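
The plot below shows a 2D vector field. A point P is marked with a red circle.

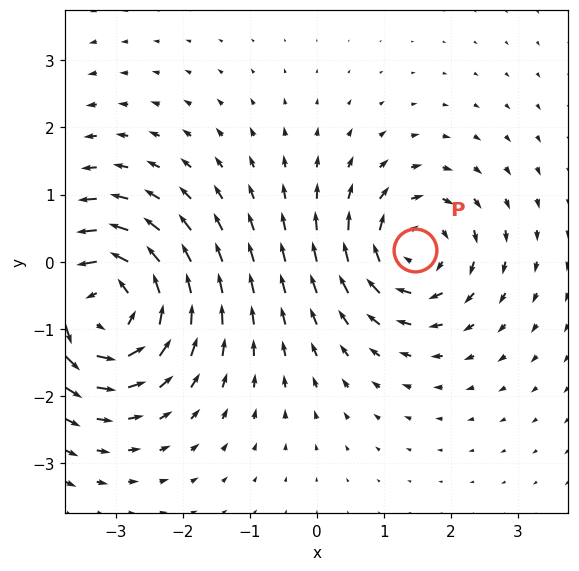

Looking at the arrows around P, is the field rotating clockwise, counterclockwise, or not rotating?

clockwise

Near P at (1.5, 0.2) the arrows circulate clockwise. The curl (z-component) there is about -4; negative curl means clockwise rotation.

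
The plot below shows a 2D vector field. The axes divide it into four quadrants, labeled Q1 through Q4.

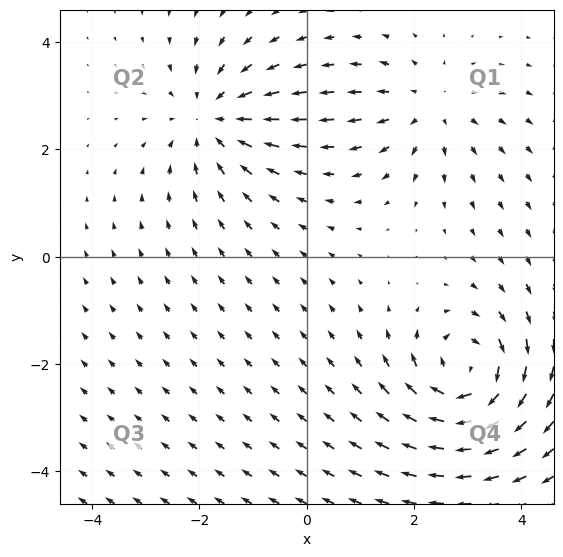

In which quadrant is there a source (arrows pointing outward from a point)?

The source sits at approximately (2.2, 2.8), which lies in quadrant Q1. The divergence there is about +3, positive as expected for a source.

Q1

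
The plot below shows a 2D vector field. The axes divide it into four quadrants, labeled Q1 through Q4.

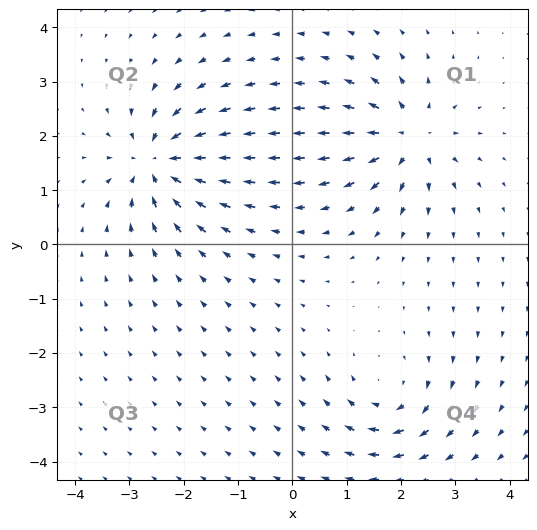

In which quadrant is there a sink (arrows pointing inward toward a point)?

The sink sits at approximately (-2.5, 1.5), which lies in quadrant Q2. The divergence there is about -6, negative as expected for a sink.

Q2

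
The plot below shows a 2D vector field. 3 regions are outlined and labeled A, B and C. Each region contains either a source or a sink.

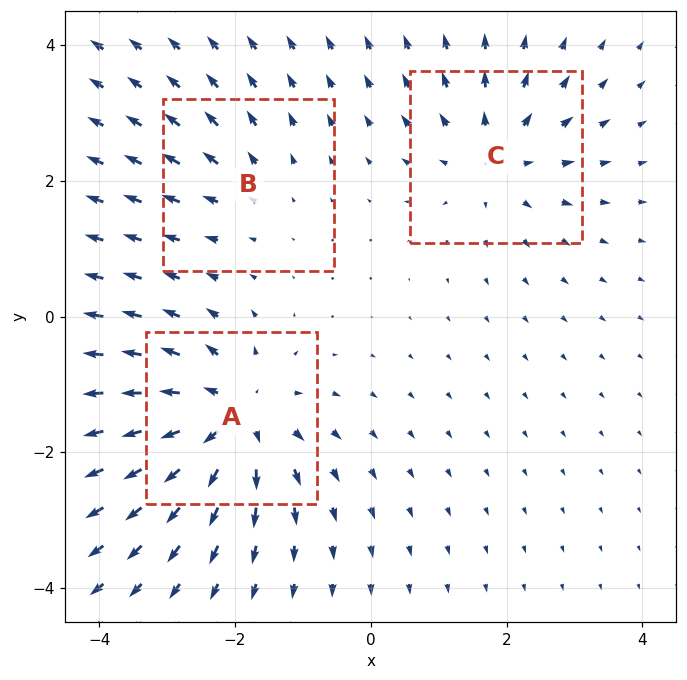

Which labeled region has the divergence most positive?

Divergence at each region's feature centre — A: about +5, B: about +2, C: about +4. Region A is most positive.

A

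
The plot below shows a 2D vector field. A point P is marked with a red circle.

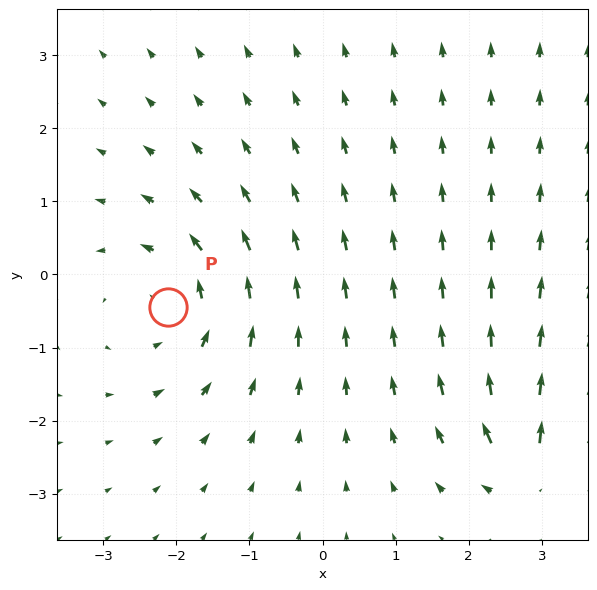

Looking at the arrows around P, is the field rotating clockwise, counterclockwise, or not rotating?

Near P at (-2.1, -0.4) the arrows circulate counterclockwise. The curl (z-component) there is about +3; positive curl means counterclockwise rotation.

counterclockwise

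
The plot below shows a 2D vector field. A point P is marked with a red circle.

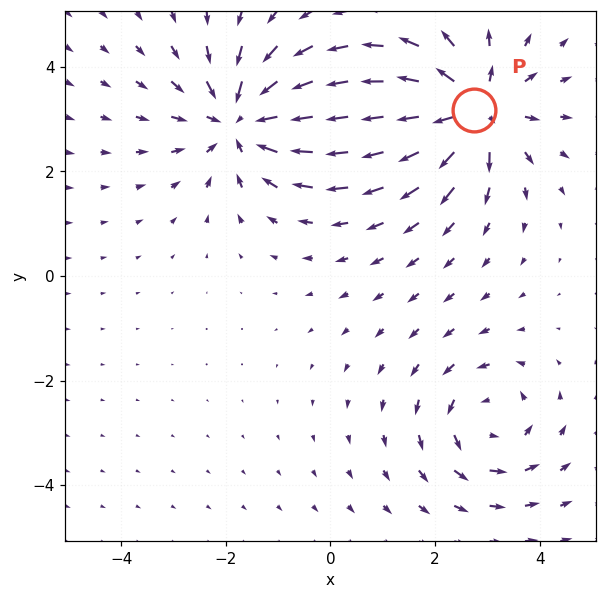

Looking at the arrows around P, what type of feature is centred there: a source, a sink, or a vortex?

source

At P (2.7, 3.2) the arrows spread outward. Divergence about +4, curl ≈0 — positive divergence with near-zero curl is a source.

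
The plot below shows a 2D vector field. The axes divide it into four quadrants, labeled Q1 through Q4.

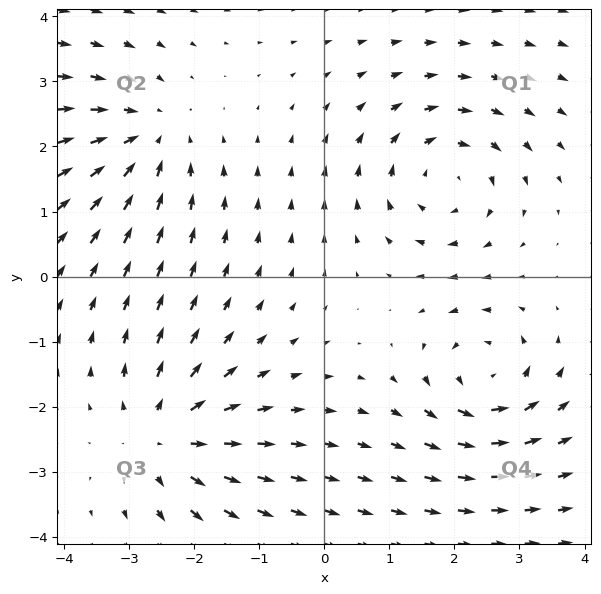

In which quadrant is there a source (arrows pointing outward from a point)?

Q3

The source sits at approximately (-2.5, -2.5), which lies in quadrant Q3. The divergence there is about +3, positive as expected for a source.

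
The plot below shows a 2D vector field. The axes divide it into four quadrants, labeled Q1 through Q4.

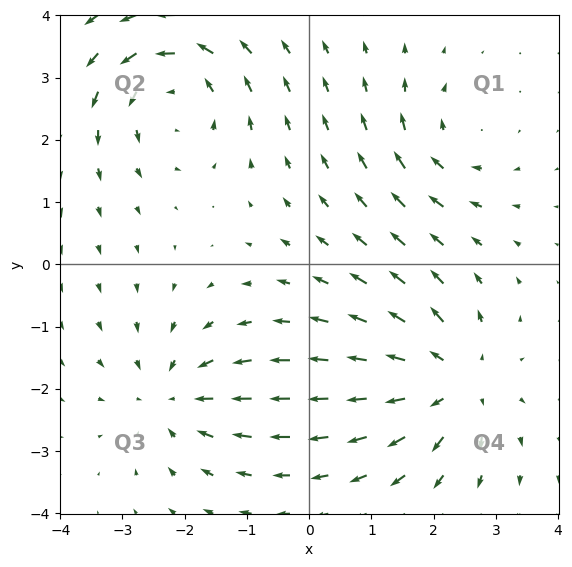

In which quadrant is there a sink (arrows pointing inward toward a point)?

Q3

The sink sits at approximately (-2.2, -2.1), which lies in quadrant Q3. The divergence there is about -4, negative as expected for a sink.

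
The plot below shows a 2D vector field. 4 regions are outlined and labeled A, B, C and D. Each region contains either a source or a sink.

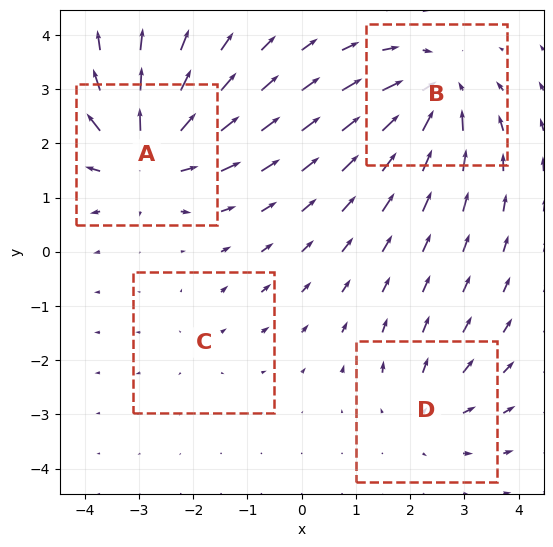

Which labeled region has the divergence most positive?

Divergence at each region's feature centre — A: about +6, B: about -5, C: about +2, D: about +3. Region A is most positive.

A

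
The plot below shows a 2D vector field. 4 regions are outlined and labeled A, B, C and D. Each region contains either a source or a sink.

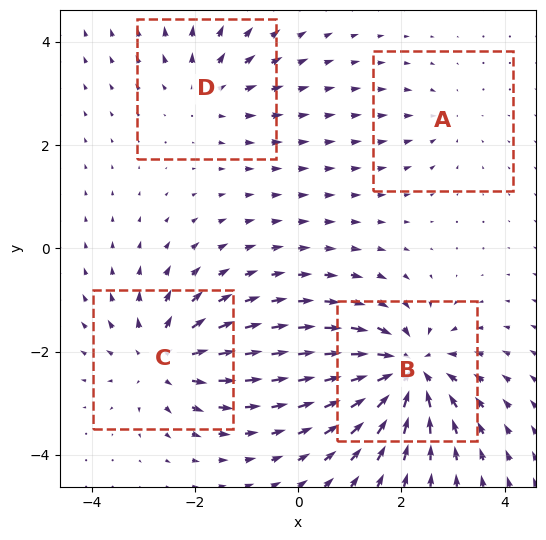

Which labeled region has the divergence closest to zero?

A

Divergence at each region's feature centre — A: about -2, B: about -7, C: about +5, D: about +3. Region A is closest to zero.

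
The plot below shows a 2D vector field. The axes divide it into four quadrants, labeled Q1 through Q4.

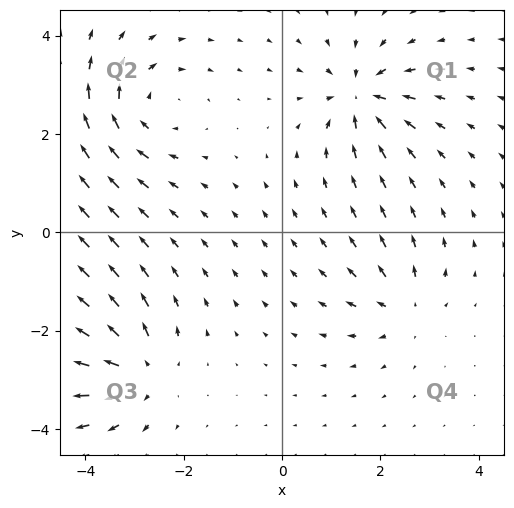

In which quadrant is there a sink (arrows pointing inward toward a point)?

The sink sits at approximately (1.6, 2.8), which lies in quadrant Q1. The divergence there is about -5, negative as expected for a sink.

Q1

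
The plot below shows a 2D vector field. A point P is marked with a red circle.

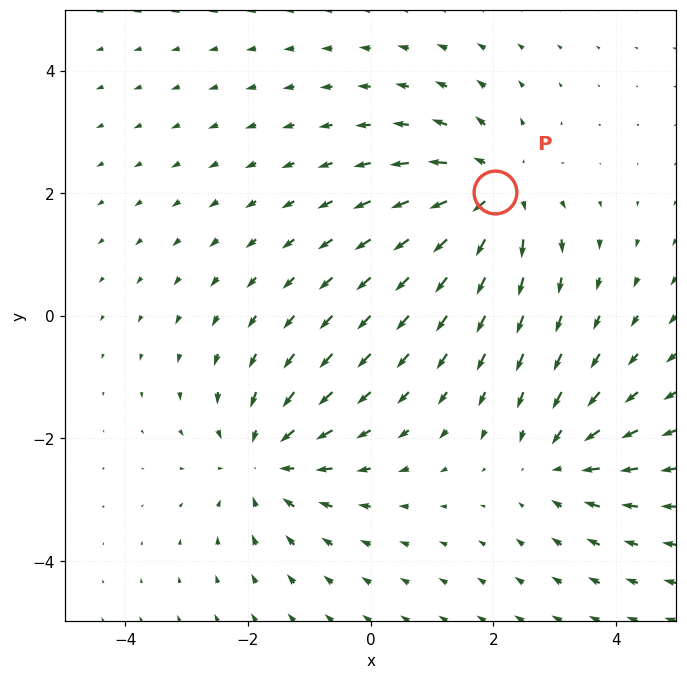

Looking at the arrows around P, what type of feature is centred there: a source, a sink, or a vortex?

At P (2.0, 2.0) the arrows spread outward. Divergence about +5, curl ≈0 — positive divergence with near-zero curl is a source.

source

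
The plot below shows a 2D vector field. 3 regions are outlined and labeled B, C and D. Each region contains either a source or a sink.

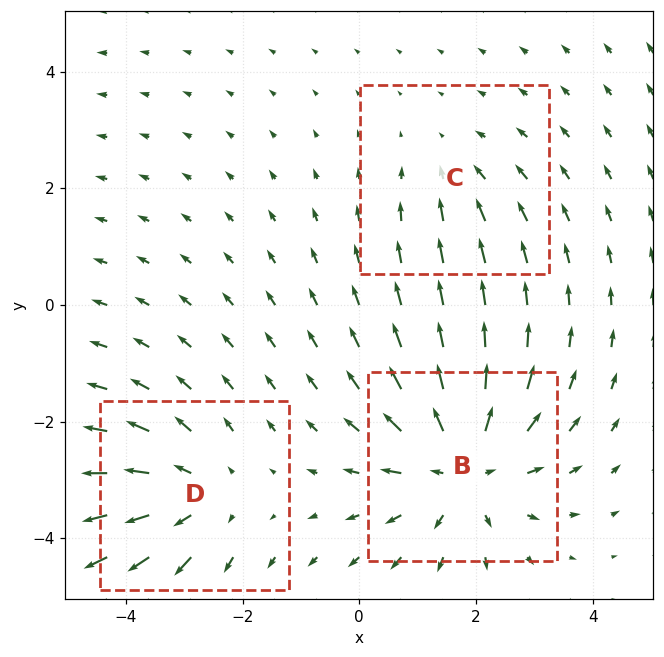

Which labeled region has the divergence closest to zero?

C

Divergence at each region's feature centre — B: about +4, C: about -2, D: about +3. Region C is closest to zero.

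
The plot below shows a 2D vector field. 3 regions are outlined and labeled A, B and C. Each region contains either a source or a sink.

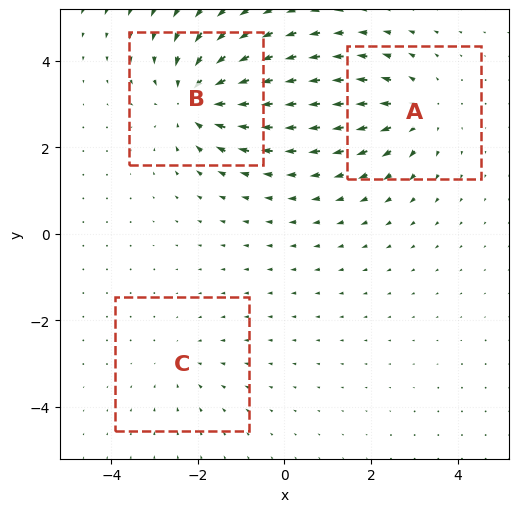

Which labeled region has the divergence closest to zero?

C

Divergence at each region's feature centre — A: about +3, B: about -5, C: about -2. Region C is closest to zero.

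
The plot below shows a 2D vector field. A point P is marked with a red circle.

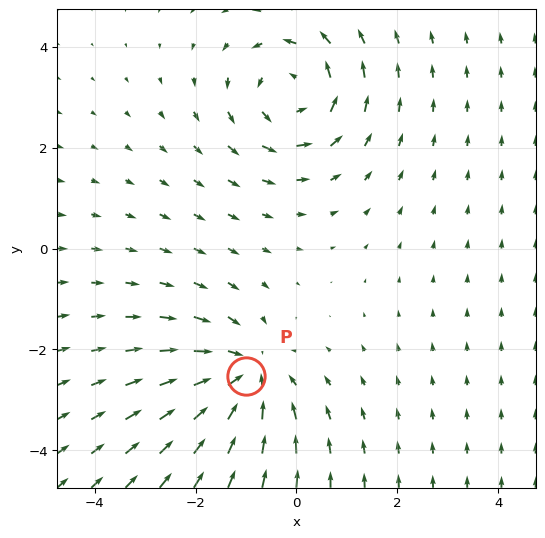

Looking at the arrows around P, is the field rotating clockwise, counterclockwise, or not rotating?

Near P at (-1.0, -2.5) the arrows show no circulation. The curl there is ≈0.

not rotating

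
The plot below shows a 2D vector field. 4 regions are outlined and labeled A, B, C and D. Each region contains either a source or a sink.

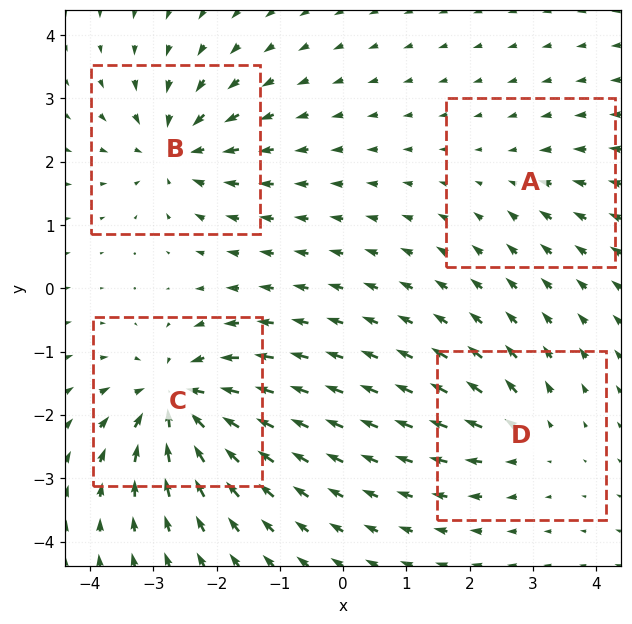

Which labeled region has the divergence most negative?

Divergence at each region's feature centre — A: about -3, B: about -6, C: about -8, D: about +4. Region C is most negative.

C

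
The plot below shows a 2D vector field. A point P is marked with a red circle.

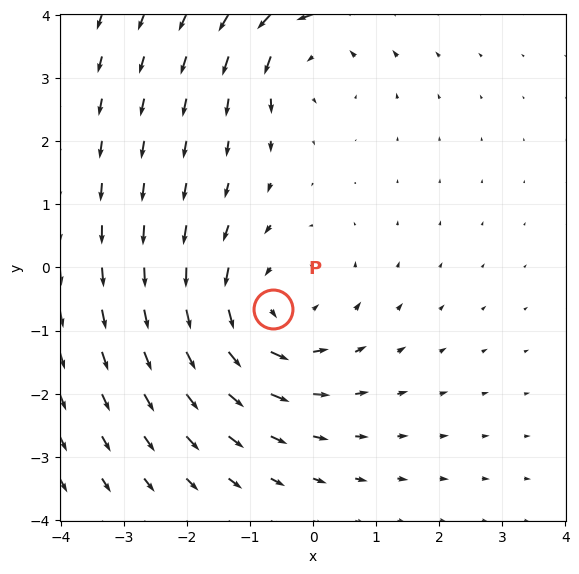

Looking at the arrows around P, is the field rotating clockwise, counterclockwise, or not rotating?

counterclockwise

Near P at (-0.6, -0.7) the arrows circulate counterclockwise. The curl (z-component) there is about +4; positive curl means counterclockwise rotation.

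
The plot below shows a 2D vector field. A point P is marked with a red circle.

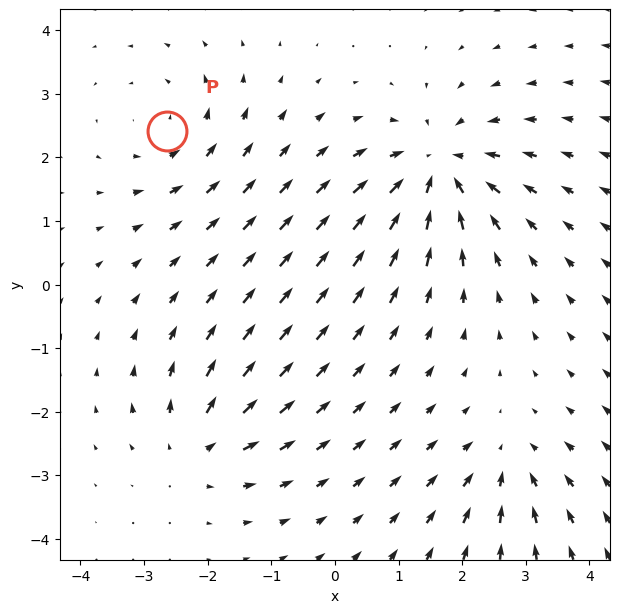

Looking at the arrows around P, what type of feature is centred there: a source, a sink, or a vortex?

At P (-2.6, 2.4) the arrows circulate counterclockwise. Divergence ≈0, curl about +3 — near-zero divergence with nonzero curl is a vortex.

vortex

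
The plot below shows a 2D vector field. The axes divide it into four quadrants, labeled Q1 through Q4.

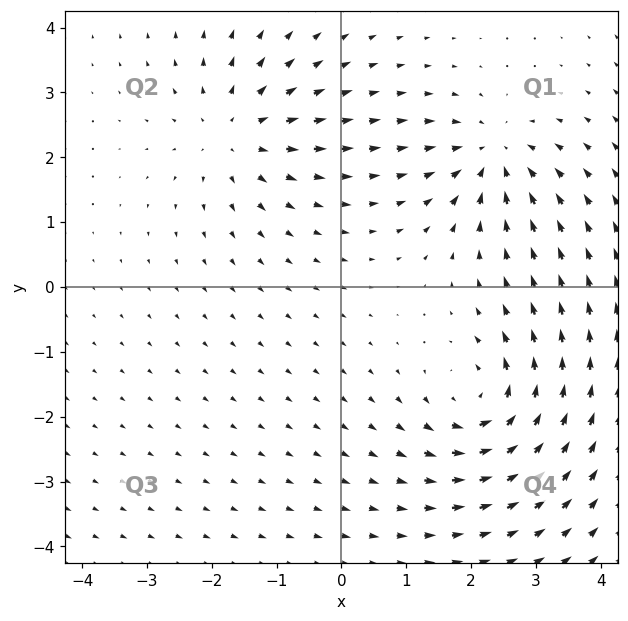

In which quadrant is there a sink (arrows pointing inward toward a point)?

The sink sits at approximately (2.3, 2.0), which lies in quadrant Q1. The divergence there is about -5, negative as expected for a sink.

Q1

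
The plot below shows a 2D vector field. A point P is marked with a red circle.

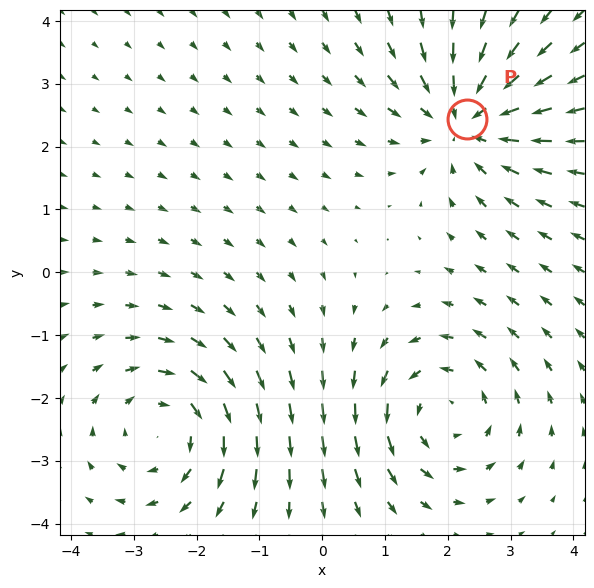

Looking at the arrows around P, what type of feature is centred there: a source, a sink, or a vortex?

sink

At P (2.3, 2.4) the arrows converge inward. Divergence about -5, curl ≈0 — negative divergence with near-zero curl is a sink.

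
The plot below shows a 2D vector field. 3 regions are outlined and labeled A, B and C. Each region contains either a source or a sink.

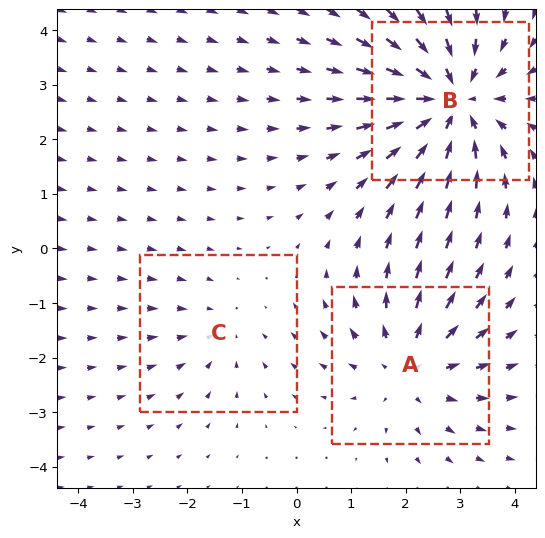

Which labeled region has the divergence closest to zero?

Divergence at each region's feature centre — A: about +3, B: about -4, C: about -2. Region C is closest to zero.

C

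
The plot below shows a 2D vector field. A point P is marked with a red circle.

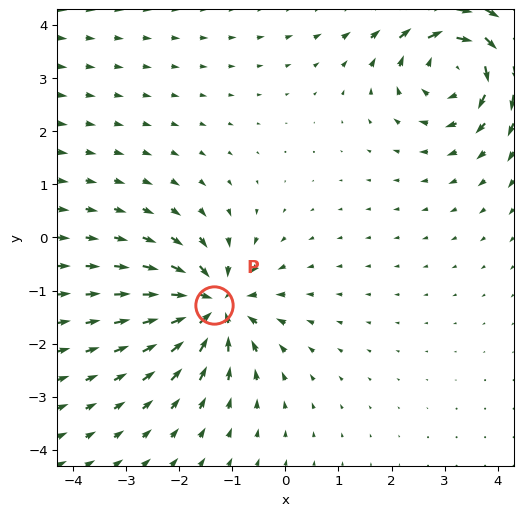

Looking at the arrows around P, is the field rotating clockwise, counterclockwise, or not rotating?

Near P at (-1.3, -1.3) the arrows show no circulation. The curl there is ≈0.

not rotating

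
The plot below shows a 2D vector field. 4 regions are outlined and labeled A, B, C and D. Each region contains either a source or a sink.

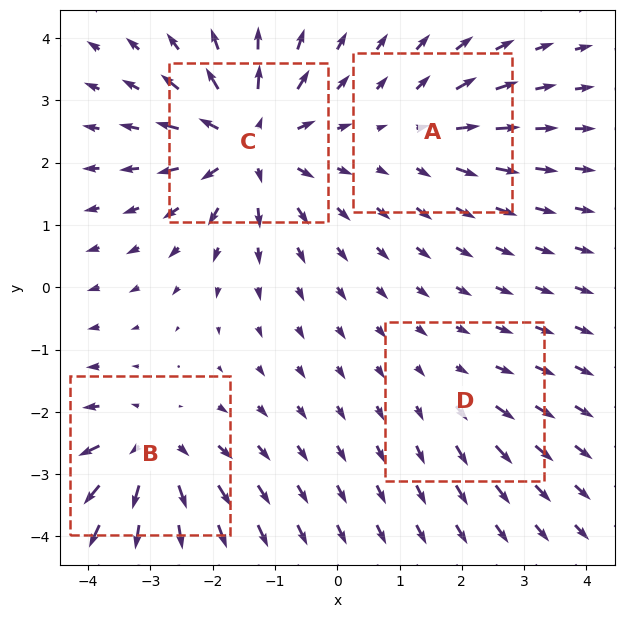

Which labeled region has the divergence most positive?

Divergence at each region's feature centre — A: about +3, B: about +6, C: about +8, D: about +2. Region C is most positive.

C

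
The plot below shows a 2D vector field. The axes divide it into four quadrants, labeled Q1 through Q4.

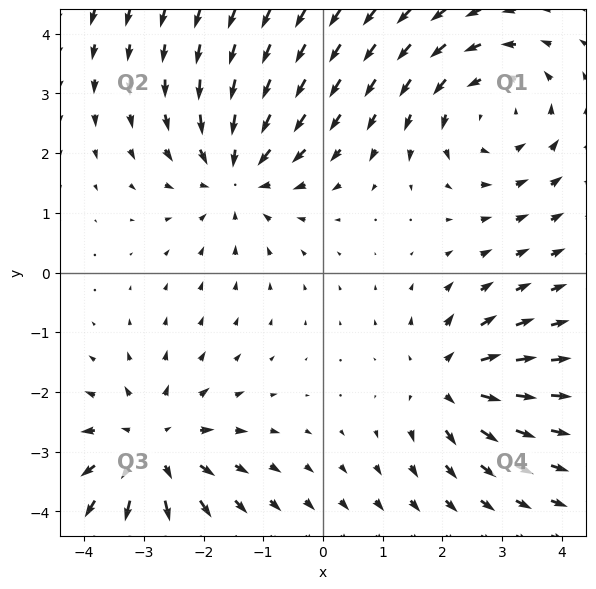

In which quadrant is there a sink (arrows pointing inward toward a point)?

The sink sits at approximately (-1.4, 1.6), which lies in quadrant Q2. The divergence there is about -3, negative as expected for a sink.

Q2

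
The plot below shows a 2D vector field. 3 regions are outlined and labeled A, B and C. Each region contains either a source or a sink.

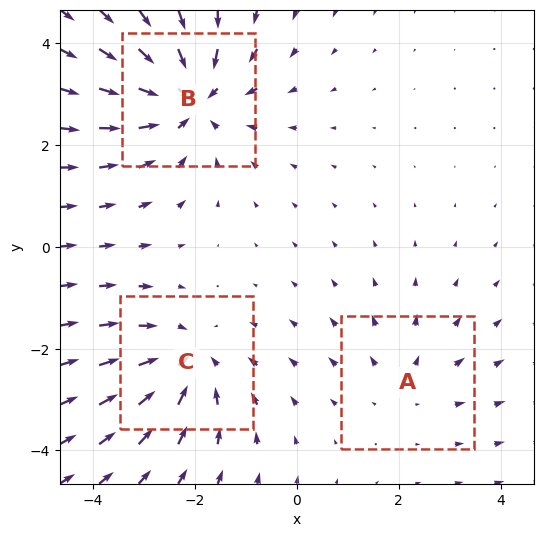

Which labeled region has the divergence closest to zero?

A

Divergence at each region's feature centre — A: about +2, B: about -4, C: about -3. Region A is closest to zero.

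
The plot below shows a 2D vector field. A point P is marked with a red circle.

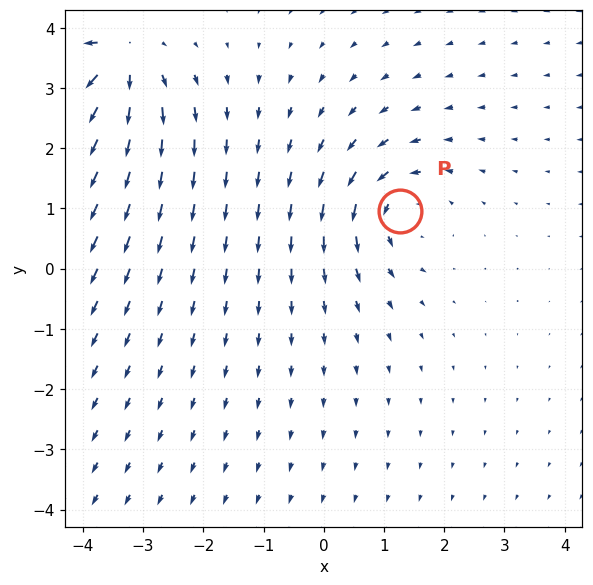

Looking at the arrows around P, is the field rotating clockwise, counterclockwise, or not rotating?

counterclockwise

Near P at (1.3, 1.0) the arrows circulate counterclockwise. The curl (z-component) there is about +3; positive curl means counterclockwise rotation.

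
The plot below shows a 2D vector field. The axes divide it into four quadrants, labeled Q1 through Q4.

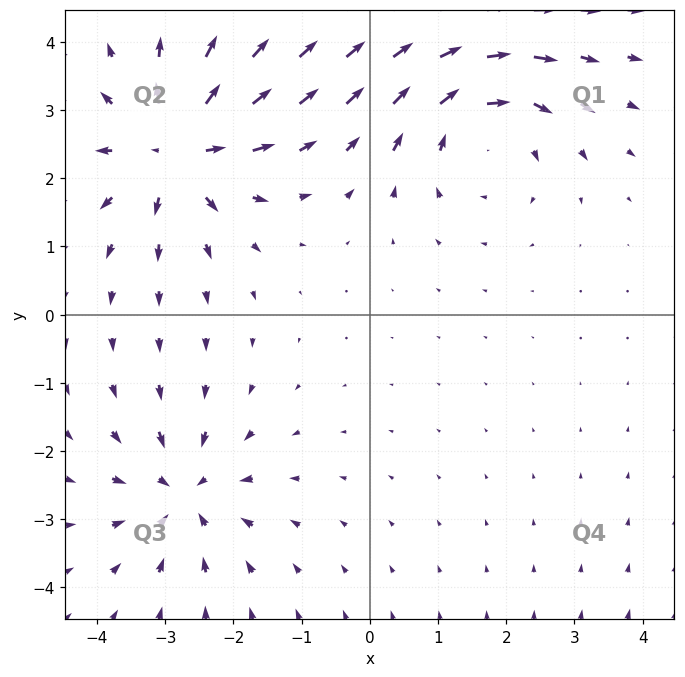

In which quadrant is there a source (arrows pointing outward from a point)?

The source sits at approximately (-2.8, 2.4), which lies in quadrant Q2. The divergence there is about +5, positive as expected for a source.

Q2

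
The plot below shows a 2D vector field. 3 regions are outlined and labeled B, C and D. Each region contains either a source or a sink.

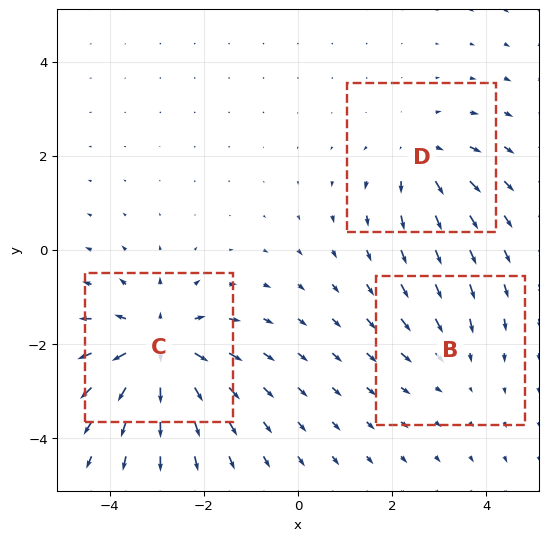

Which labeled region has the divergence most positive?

Divergence at each region's feature centre — B: about -2, C: about +5, D: about +3. Region C is most positive.

C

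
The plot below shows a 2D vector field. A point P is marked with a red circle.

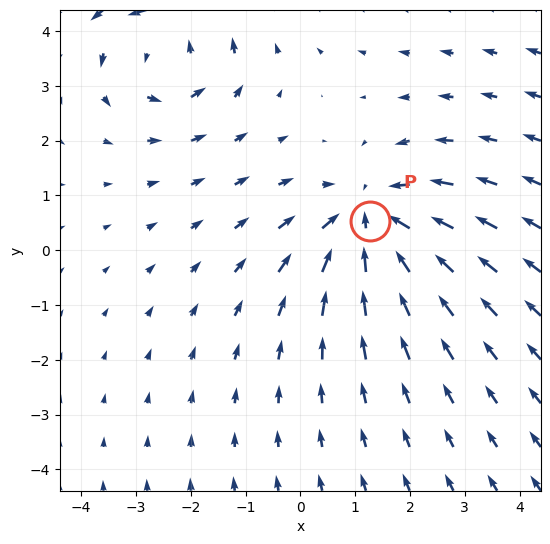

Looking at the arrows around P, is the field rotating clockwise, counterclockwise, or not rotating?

Near P at (1.3, 0.5) the arrows show no circulation. The curl there is ≈0.

not rotating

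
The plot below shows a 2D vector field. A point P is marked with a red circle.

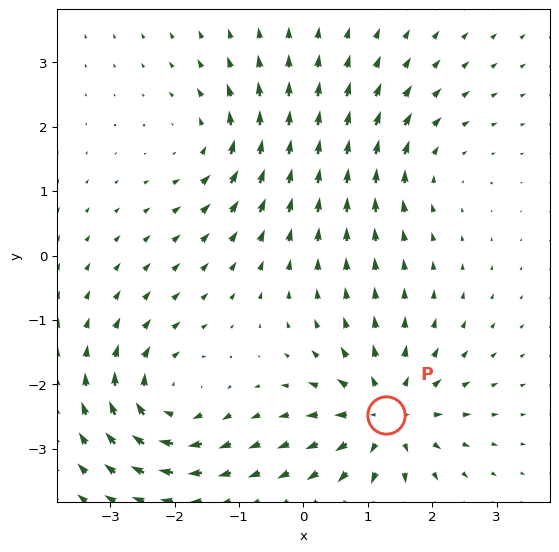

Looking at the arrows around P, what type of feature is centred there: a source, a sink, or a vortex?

At P (1.3, -2.5) the arrows spread outward. Divergence about +7, curl ≈0 — positive divergence with near-zero curl is a source.

source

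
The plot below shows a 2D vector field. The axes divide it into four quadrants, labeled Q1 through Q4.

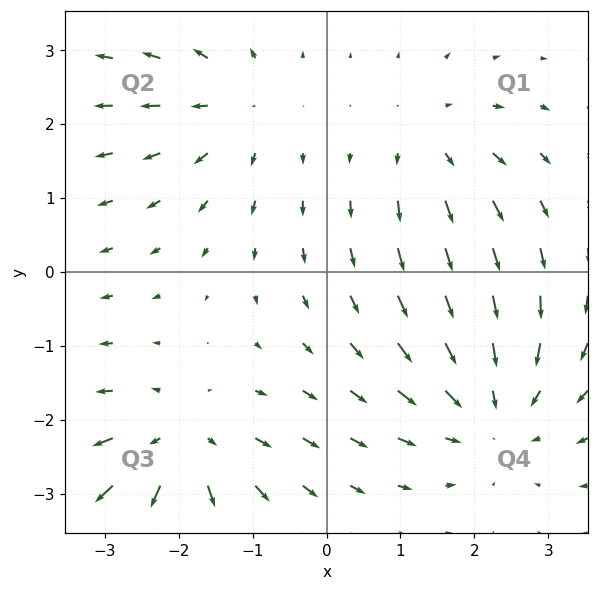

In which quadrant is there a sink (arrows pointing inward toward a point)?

Q4

The sink sits at approximately (2.2, -1.9), which lies in quadrant Q4. The divergence there is about -4, negative as expected for a sink.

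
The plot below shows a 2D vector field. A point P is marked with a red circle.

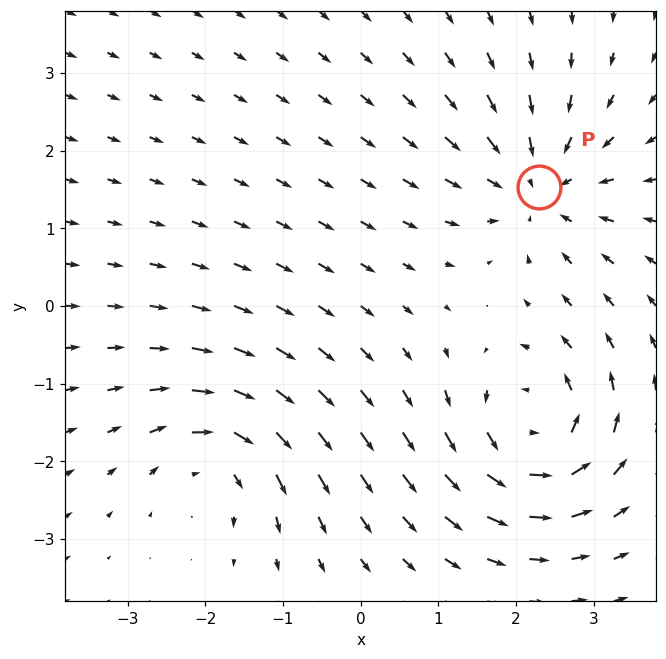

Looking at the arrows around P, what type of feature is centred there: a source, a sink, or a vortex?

sink

At P (2.3, 1.5) the arrows converge inward. Divergence about -5, curl ≈0 — negative divergence with near-zero curl is a sink.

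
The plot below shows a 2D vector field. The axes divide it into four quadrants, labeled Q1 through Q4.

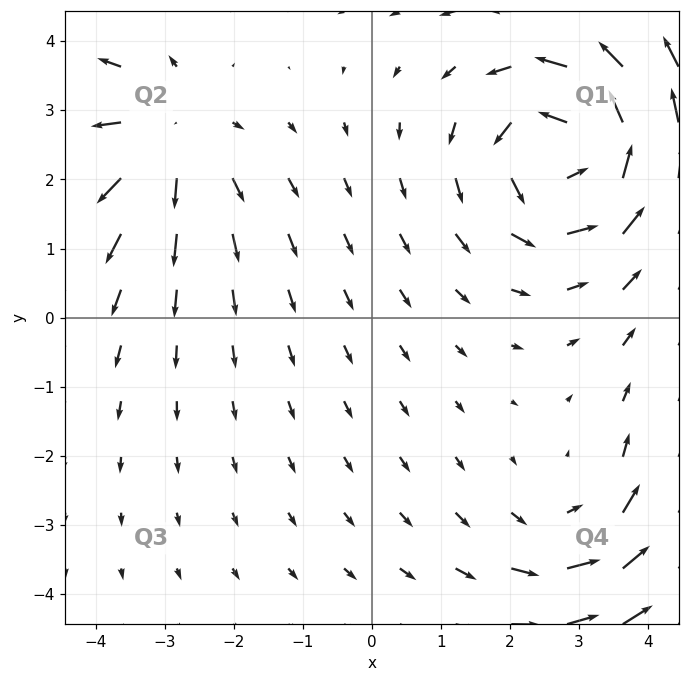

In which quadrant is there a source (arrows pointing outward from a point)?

Q2

The source sits at approximately (-3.0, 2.6), which lies in quadrant Q2. The divergence there is about +3, positive as expected for a source.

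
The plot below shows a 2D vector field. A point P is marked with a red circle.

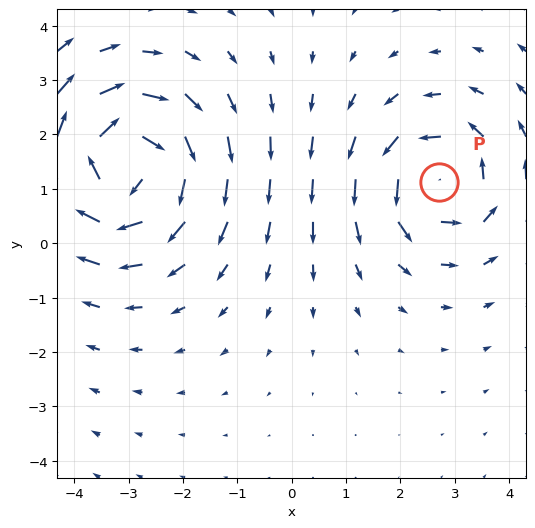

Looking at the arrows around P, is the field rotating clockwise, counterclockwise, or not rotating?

Near P at (2.7, 1.1) the arrows circulate counterclockwise. The curl (z-component) there is about +4; positive curl means counterclockwise rotation.

counterclockwise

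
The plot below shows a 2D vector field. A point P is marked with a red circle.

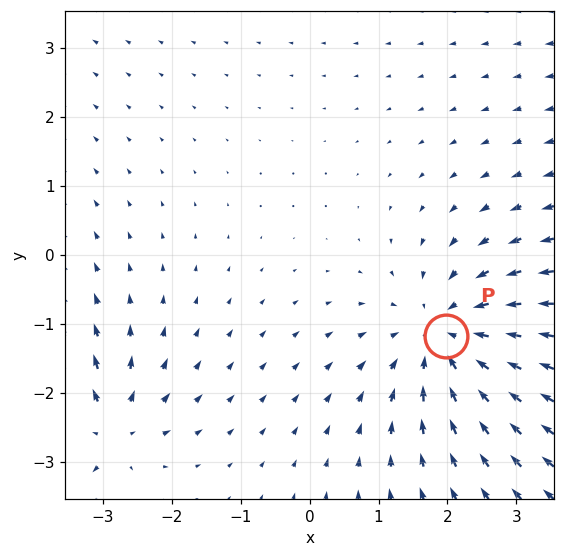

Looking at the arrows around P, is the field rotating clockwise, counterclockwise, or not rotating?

Near P at (2.0, -1.2) the arrows show no circulation. The curl there is ≈0.

not rotating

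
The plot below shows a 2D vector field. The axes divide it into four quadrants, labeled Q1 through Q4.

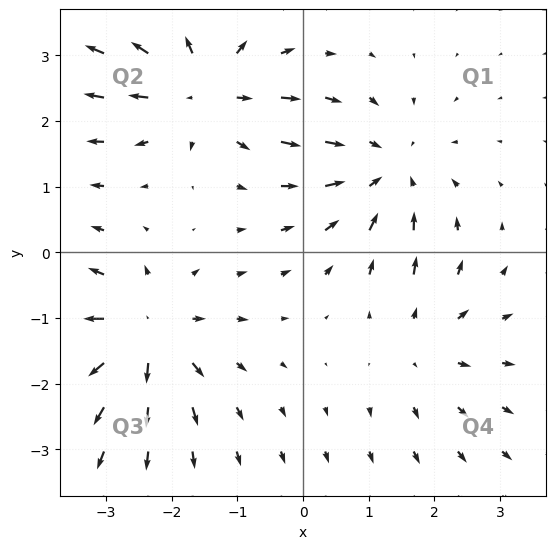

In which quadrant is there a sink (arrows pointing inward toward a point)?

The sink sits at approximately (1.3, 1.2), which lies in quadrant Q1. The divergence there is about -4, negative as expected for a sink.

Q1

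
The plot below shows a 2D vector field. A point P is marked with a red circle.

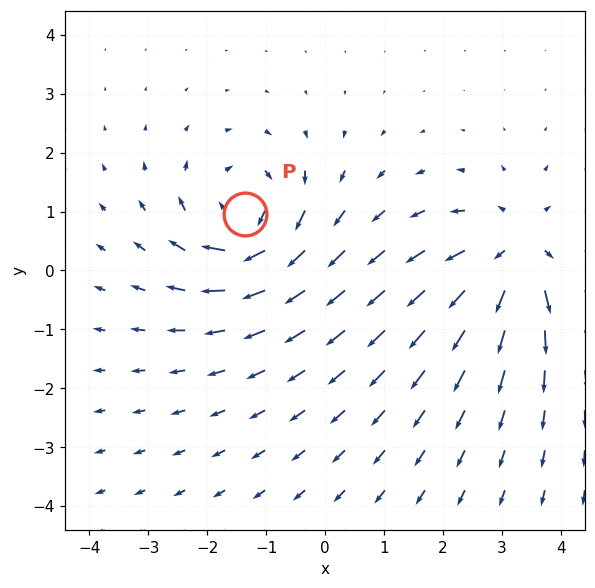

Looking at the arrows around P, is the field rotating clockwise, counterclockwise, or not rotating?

Near P at (-1.4, 1.0) the arrows circulate clockwise. The curl (z-component) there is about -5; negative curl means clockwise rotation.

clockwise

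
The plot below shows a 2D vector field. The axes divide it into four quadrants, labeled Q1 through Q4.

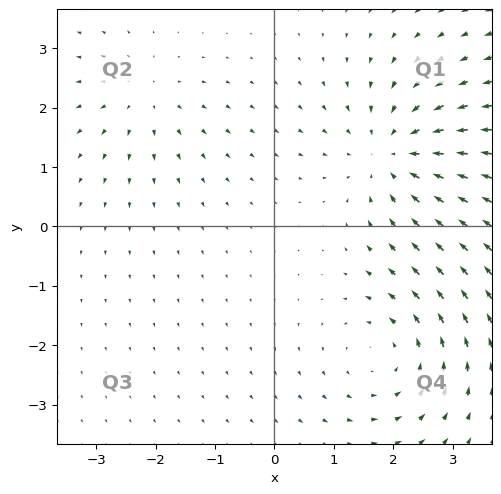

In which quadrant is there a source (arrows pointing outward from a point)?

Q2

The source sits at approximately (-2.2, 2.2), which lies in quadrant Q2. The divergence there is about +3, positive as expected for a source.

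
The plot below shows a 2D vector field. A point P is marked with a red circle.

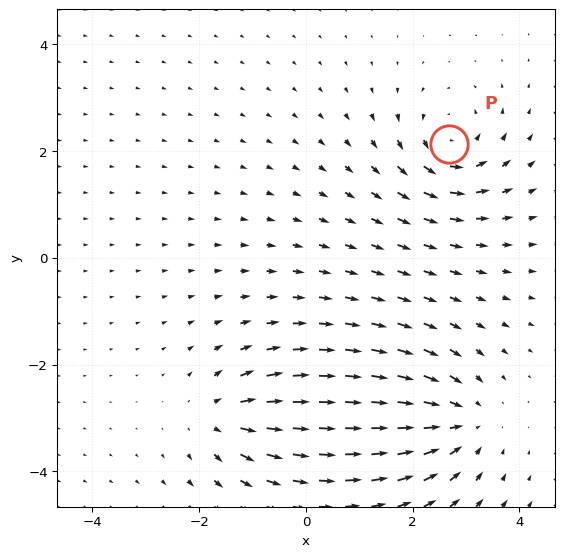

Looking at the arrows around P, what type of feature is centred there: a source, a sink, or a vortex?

At P (2.7, 2.1) the arrows circulate counterclockwise. Divergence ≈0, curl about +5 — near-zero divergence with nonzero curl is a vortex.

vortex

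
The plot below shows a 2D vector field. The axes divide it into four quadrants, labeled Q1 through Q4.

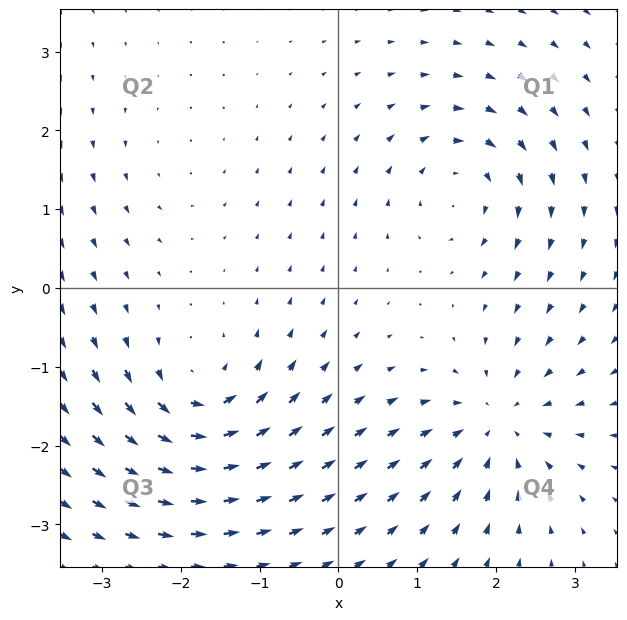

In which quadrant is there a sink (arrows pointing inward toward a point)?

The sink sits at approximately (2.0, -1.7), which lies in quadrant Q4. The divergence there is about -5, negative as expected for a sink.

Q4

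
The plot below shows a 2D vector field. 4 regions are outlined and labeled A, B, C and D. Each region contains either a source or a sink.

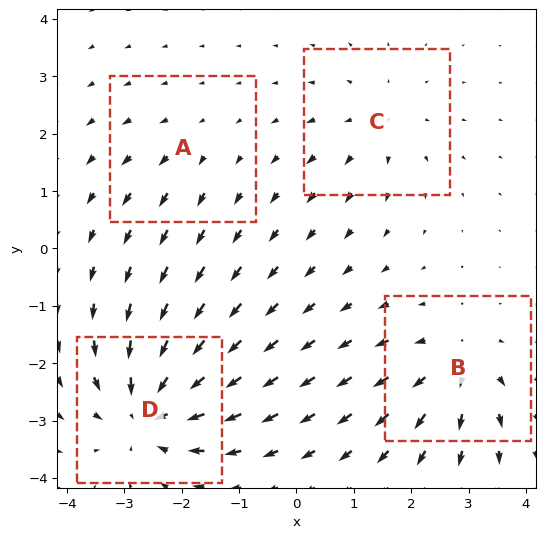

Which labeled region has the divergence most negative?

Divergence at each region's feature centre — A: about +2, B: about +5, C: about +3, D: about -7. Region D is most negative.

D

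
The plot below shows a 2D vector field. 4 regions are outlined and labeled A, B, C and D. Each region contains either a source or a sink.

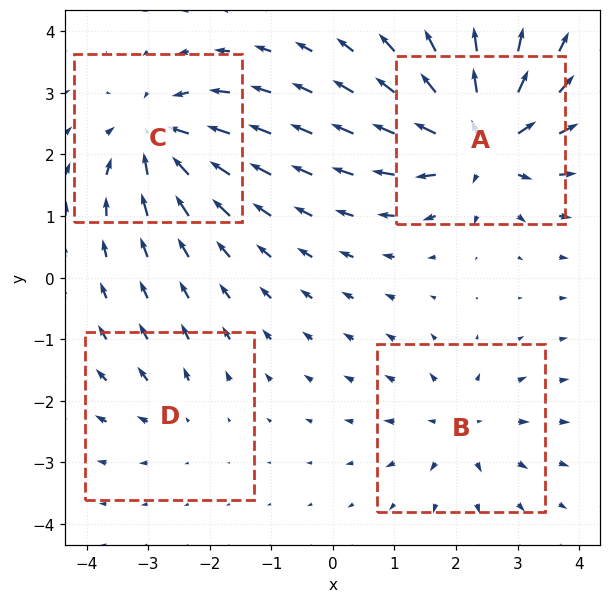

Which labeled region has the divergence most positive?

A

Divergence at each region's feature centre — A: about +7, B: about +4, C: about -6, D: about +2. Region A is most positive.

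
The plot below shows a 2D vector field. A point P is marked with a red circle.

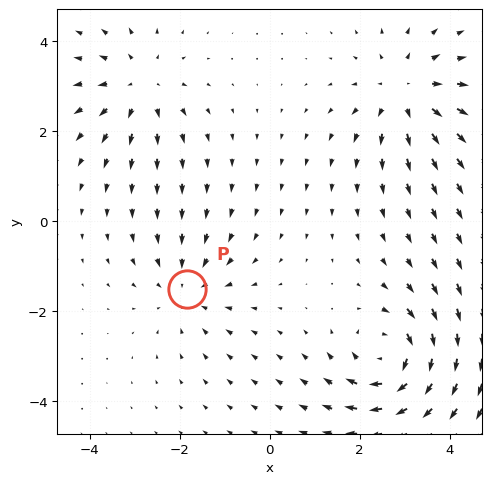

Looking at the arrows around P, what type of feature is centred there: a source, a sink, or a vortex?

At P (-1.8, -1.5) the arrows converge inward. Divergence about -3, curl ≈0 — negative divergence with near-zero curl is a sink.

sink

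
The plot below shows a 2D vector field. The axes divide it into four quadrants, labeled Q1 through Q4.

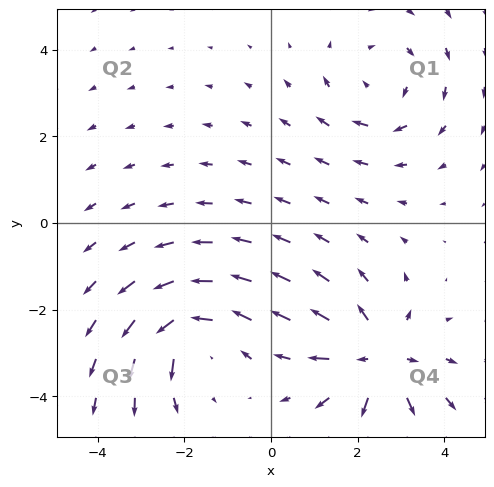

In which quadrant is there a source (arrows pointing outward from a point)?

Q4

The source sits at approximately (2.5, -3.2), which lies in quadrant Q4. The divergence there is about +4, positive as expected for a source.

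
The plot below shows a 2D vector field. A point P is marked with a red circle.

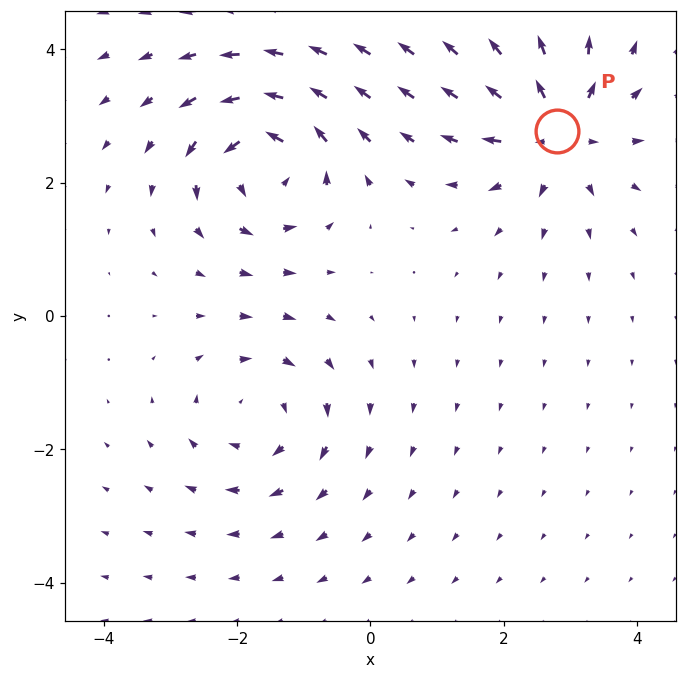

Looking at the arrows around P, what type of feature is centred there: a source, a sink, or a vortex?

At P (2.8, 2.8) the arrows spread outward. Divergence about +6, curl ≈0 — positive divergence with near-zero curl is a source.

source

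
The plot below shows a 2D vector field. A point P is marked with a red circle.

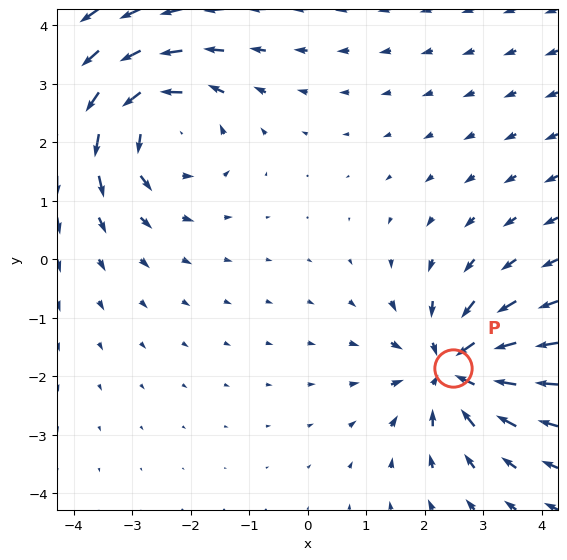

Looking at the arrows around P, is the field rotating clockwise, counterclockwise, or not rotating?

not rotating

Near P at (2.5, -1.9) the arrows show no circulation. The curl there is ≈0.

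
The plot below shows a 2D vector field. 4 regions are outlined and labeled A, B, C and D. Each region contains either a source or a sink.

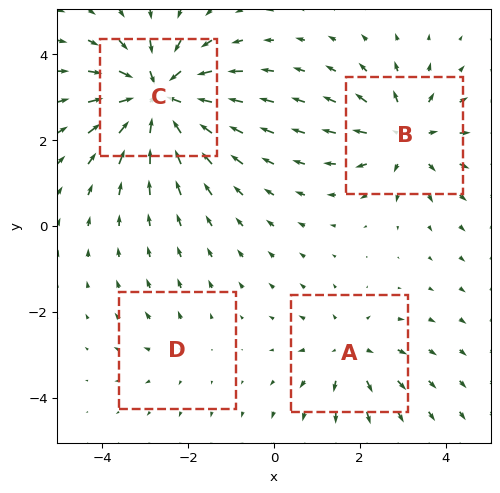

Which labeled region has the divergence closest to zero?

D

Divergence at each region's feature centre — A: about +4, B: about +5, C: about -8, D: about +2. Region D is closest to zero.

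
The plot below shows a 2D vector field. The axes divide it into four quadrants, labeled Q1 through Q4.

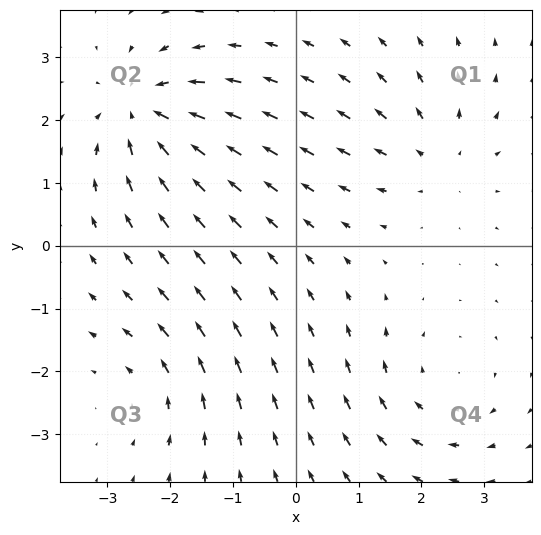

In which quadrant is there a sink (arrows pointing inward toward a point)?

Q2

The sink sits at approximately (-2.4, 2.1), which lies in quadrant Q2. The divergence there is about -4, negative as expected for a sink.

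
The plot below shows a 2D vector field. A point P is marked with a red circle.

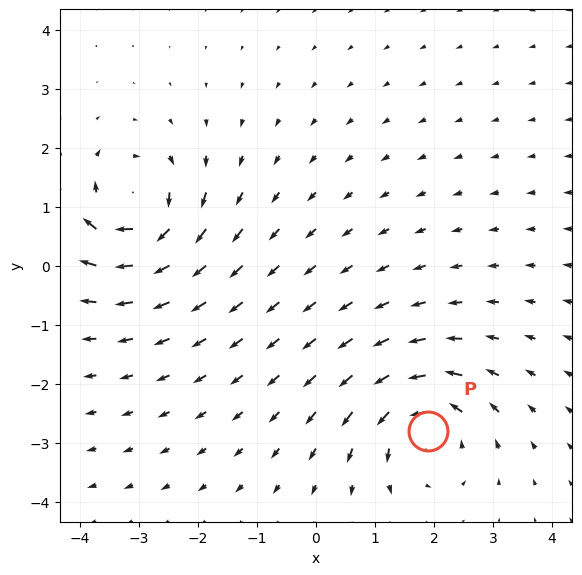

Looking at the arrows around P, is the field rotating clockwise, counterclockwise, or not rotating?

counterclockwise

Near P at (1.9, -2.8) the arrows circulate counterclockwise. The curl (z-component) there is about +6; positive curl means counterclockwise rotation.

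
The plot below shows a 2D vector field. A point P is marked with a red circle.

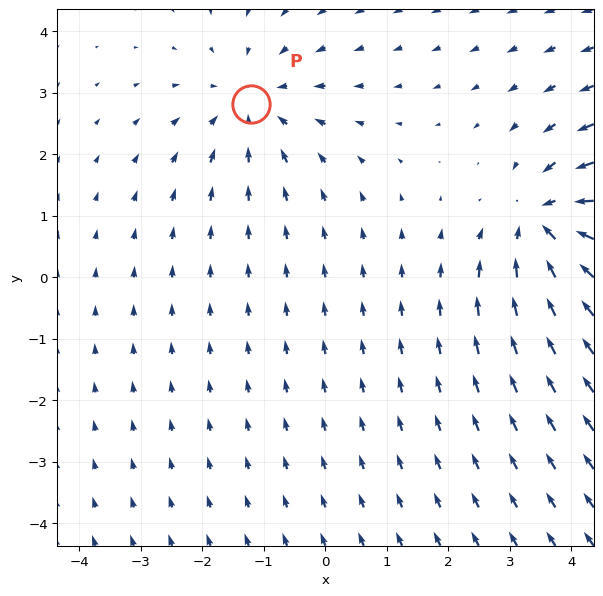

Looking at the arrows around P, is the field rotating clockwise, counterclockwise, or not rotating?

not rotating

Near P at (-1.2, 2.8) the arrows show no circulation. The curl there is ≈0.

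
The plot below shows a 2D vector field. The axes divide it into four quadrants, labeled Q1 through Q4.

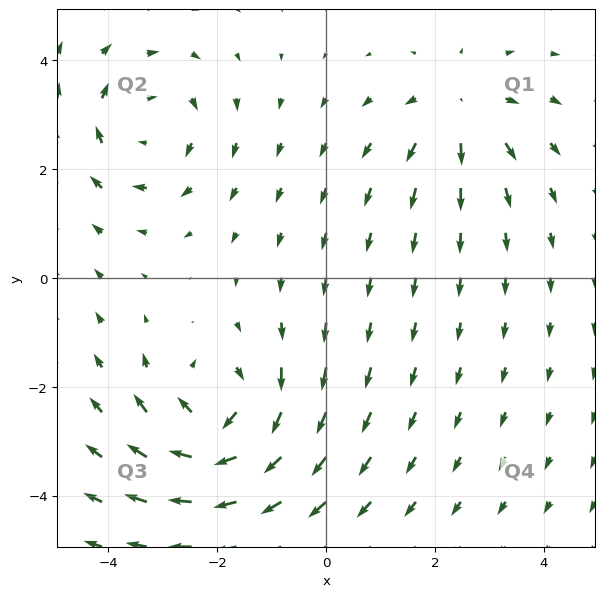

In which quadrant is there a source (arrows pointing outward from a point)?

The source sits at approximately (2.4, 3.1), which lies in quadrant Q1. The divergence there is about +3, positive as expected for a source.

Q1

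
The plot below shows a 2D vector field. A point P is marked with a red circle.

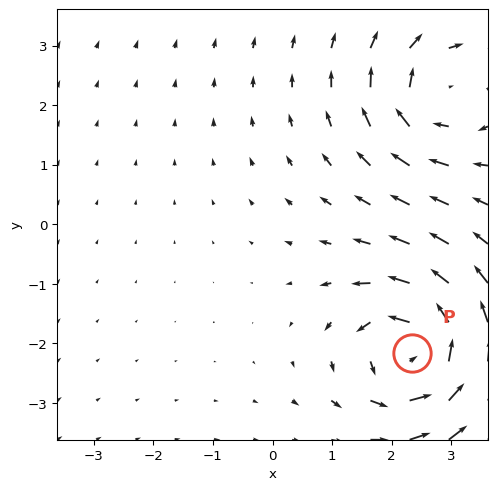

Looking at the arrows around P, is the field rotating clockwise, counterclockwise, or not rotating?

counterclockwise

Near P at (2.3, -2.2) the arrows circulate counterclockwise. The curl (z-component) there is about +7; positive curl means counterclockwise rotation.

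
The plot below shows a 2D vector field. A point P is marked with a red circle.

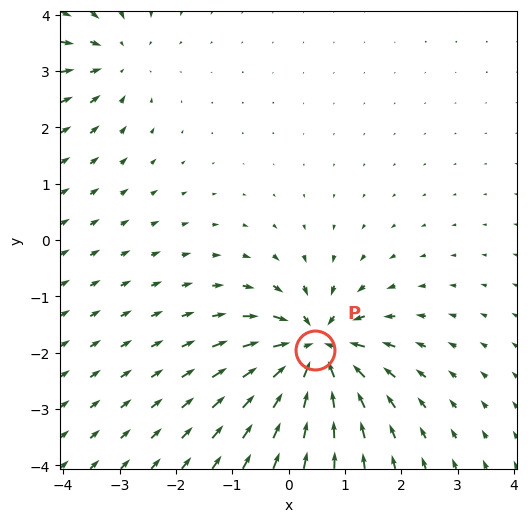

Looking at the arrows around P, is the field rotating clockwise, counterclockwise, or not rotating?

Near P at (0.5, -2.0) the arrows show no circulation. The curl there is ≈0.

not rotating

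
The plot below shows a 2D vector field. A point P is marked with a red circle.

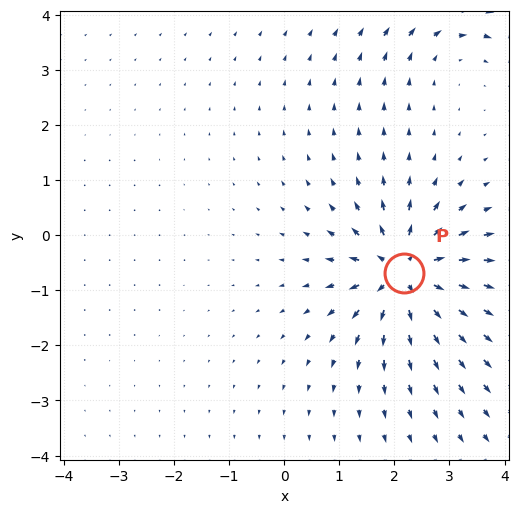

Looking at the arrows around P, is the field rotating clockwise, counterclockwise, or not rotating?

not rotating

Near P at (2.2, -0.7) the arrows show no circulation. The curl there is ≈0.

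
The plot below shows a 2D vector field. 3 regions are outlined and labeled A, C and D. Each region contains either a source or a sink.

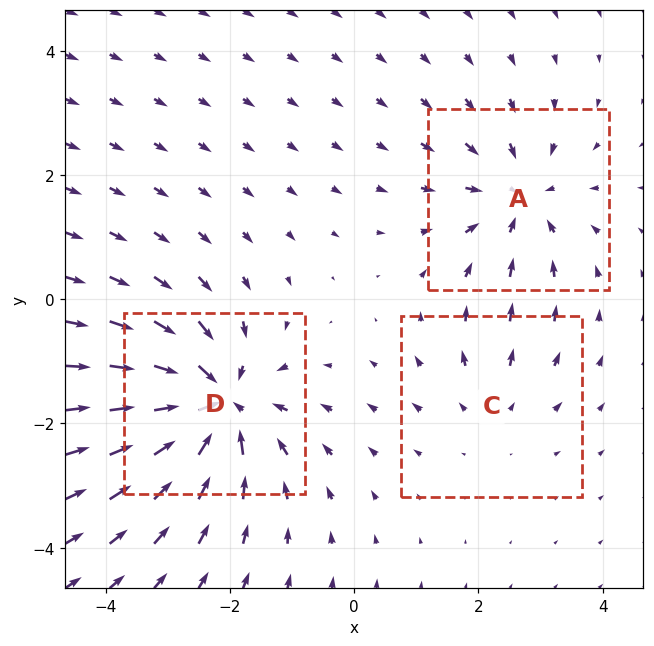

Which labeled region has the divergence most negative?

Divergence at each region's feature centre — A: about -3, C: about +2, D: about -5. Region D is most negative.

D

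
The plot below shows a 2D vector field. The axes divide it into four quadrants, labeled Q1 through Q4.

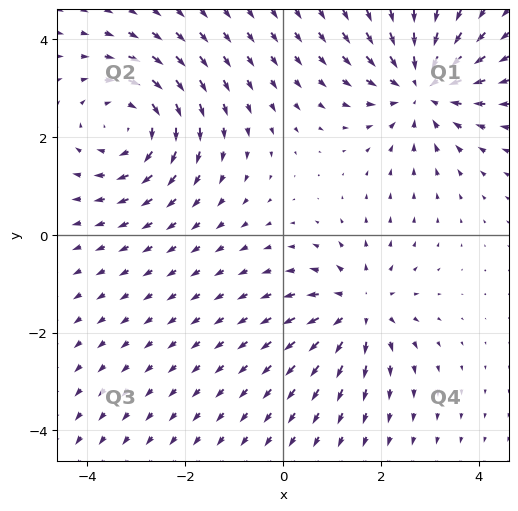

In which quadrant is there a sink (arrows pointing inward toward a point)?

Q1

The sink sits at approximately (2.8, 3.0), which lies in quadrant Q1. The divergence there is about -4, negative as expected for a sink.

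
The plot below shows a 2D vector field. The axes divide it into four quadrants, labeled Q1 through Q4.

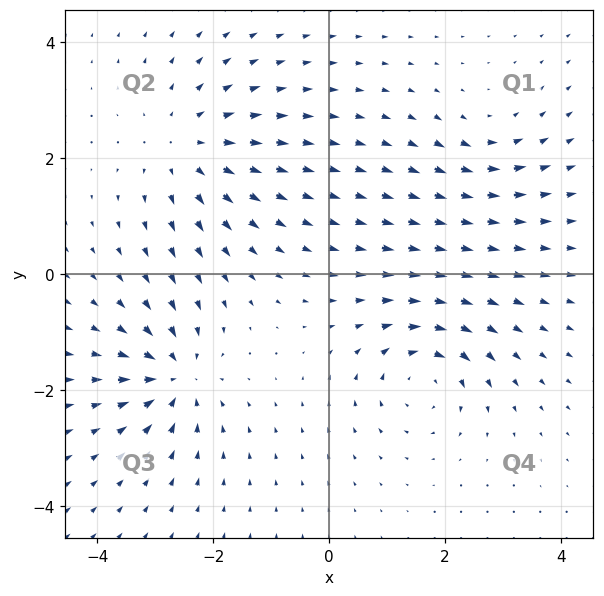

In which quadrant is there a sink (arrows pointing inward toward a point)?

Q3

The sink sits at approximately (-2.7, -1.8), which lies in quadrant Q3. The divergence there is about -6, negative as expected for a sink.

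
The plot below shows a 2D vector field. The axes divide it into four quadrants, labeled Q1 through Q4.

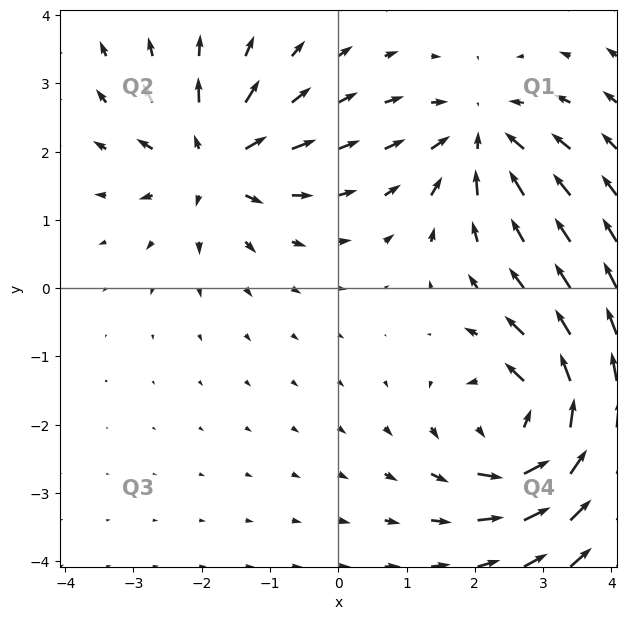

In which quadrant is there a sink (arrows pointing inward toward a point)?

The sink sits at approximately (2.1, 2.2), which lies in quadrant Q1. The divergence there is about -4, negative as expected for a sink.

Q1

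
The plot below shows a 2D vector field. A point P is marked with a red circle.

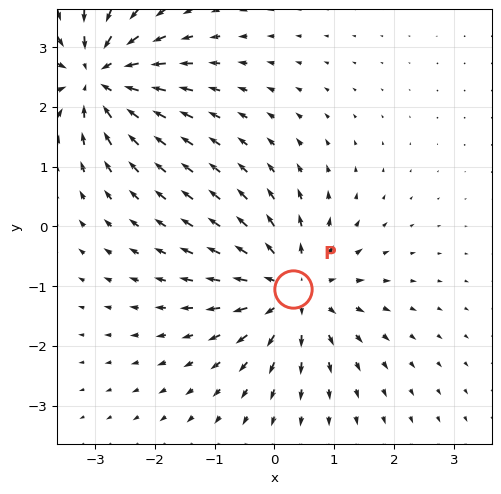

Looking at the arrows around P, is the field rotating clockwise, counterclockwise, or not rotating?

Near P at (0.3, -1.1) the arrows show no circulation. The curl there is ≈0.

not rotating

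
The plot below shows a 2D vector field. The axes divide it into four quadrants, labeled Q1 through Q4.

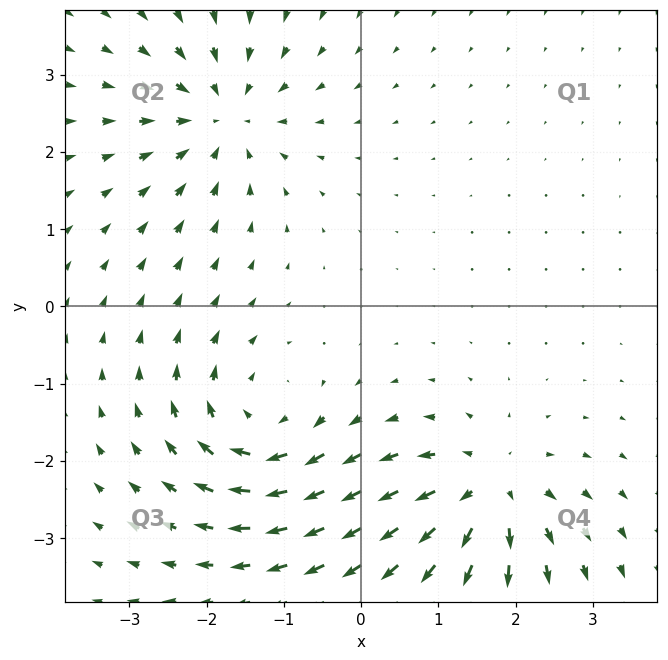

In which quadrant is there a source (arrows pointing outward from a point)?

The source sits at approximately (1.6, -2.4), which lies in quadrant Q4. The divergence there is about +6, positive as expected for a source.

Q4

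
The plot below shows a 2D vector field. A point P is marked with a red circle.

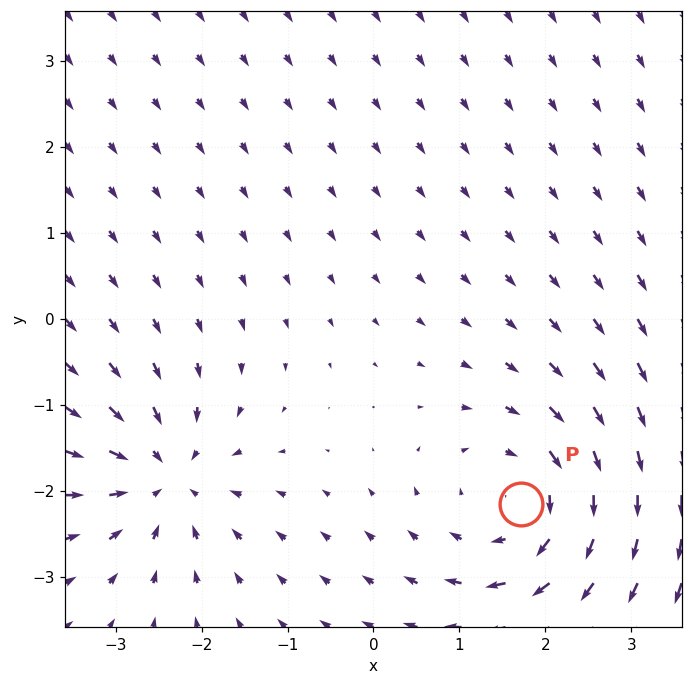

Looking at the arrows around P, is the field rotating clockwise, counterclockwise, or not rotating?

clockwise

Near P at (1.7, -2.1) the arrows circulate clockwise. The curl (z-component) there is about -4; negative curl means clockwise rotation.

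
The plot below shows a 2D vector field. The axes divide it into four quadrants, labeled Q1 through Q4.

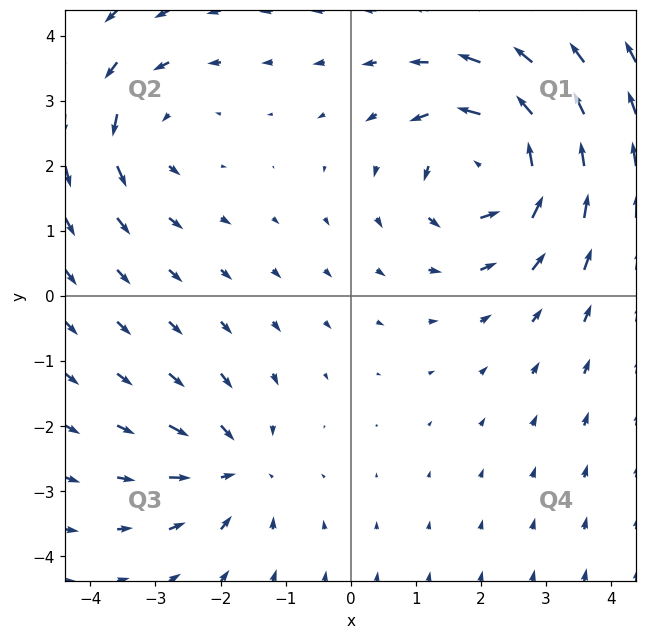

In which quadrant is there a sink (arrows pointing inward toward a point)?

Q3

The sink sits at approximately (-1.8, -2.6), which lies in quadrant Q3. The divergence there is about -4, negative as expected for a sink.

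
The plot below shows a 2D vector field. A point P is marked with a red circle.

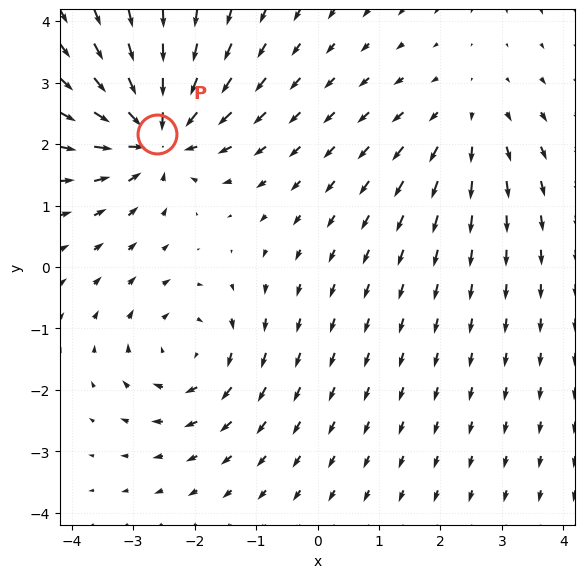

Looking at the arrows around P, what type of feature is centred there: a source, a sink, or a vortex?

At P (-2.6, 2.2) the arrows converge inward. Divergence about -6, curl ≈0 — negative divergence with near-zero curl is a sink.

sink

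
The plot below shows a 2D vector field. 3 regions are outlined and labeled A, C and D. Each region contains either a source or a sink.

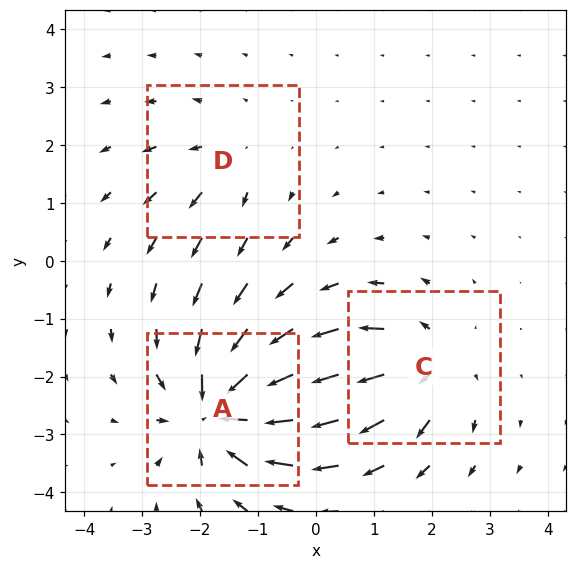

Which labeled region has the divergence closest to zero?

D

Divergence at each region's feature centre — A: about -6, C: about +4, D: about +2. Region D is closest to zero.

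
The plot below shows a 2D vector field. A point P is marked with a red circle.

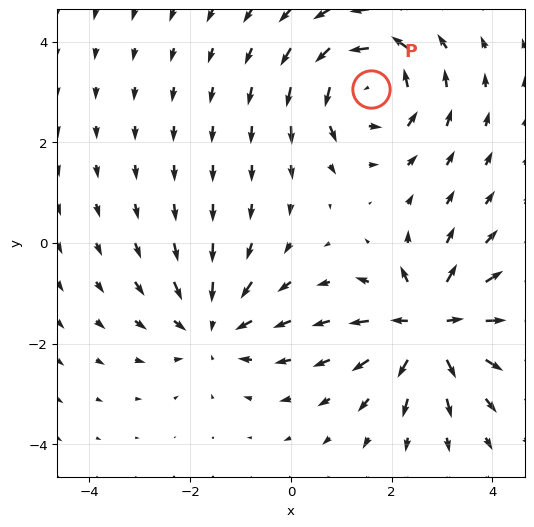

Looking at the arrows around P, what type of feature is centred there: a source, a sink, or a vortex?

vortex

At P (1.6, 3.1) the arrows circulate counterclockwise. Divergence ≈0, curl about +5 — near-zero divergence with nonzero curl is a vortex.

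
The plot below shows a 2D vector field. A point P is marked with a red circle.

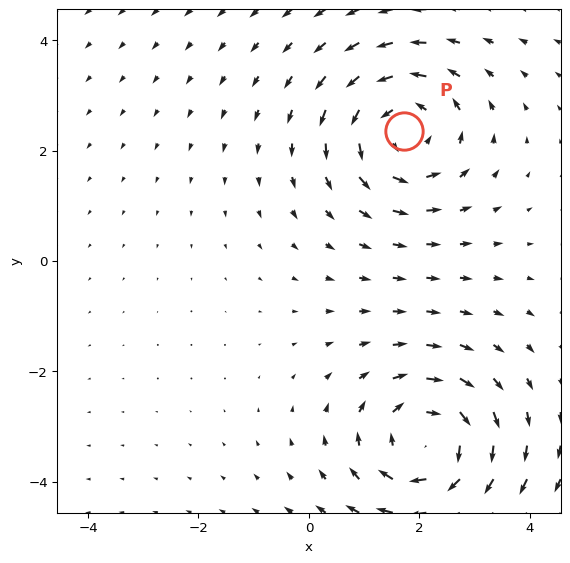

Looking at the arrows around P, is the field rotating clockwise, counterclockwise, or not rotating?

Near P at (1.7, 2.3) the arrows circulate counterclockwise. The curl (z-component) there is about +4; positive curl means counterclockwise rotation.

counterclockwise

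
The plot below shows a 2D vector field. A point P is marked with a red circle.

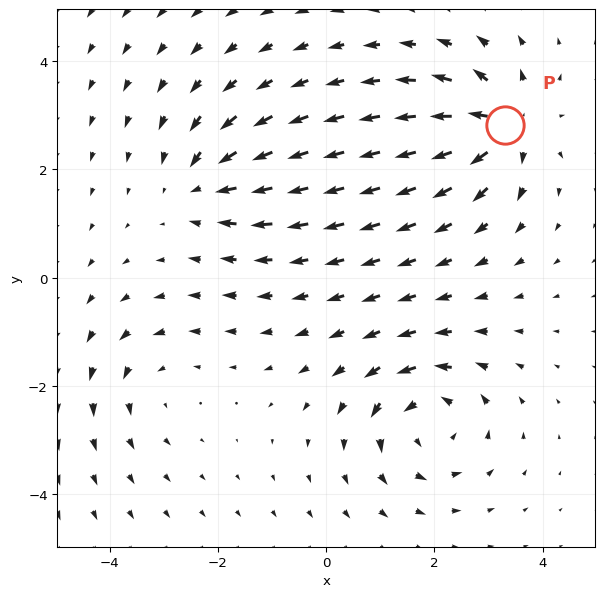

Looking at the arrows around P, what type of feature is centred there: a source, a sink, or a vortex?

At P (3.3, 2.8) the arrows spread outward. Divergence about +6, curl ≈0 — positive divergence with near-zero curl is a source.

source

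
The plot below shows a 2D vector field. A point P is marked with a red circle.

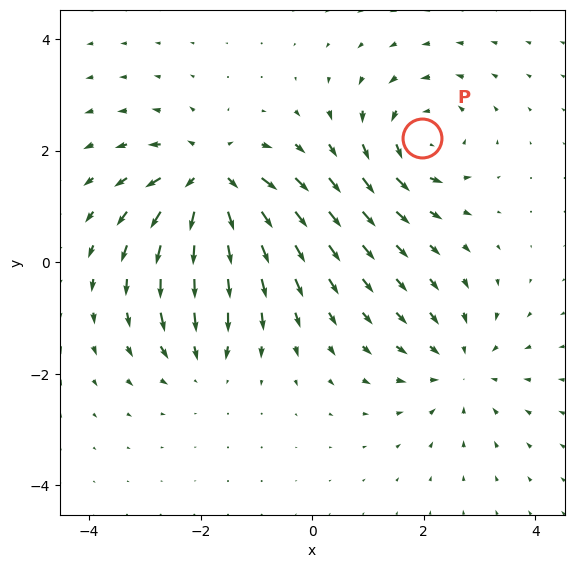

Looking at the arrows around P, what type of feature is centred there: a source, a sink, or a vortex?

At P (2.0, 2.2) the arrows circulate counterclockwise. Divergence ≈0, curl about +4 — near-zero divergence with nonzero curl is a vortex.

vortex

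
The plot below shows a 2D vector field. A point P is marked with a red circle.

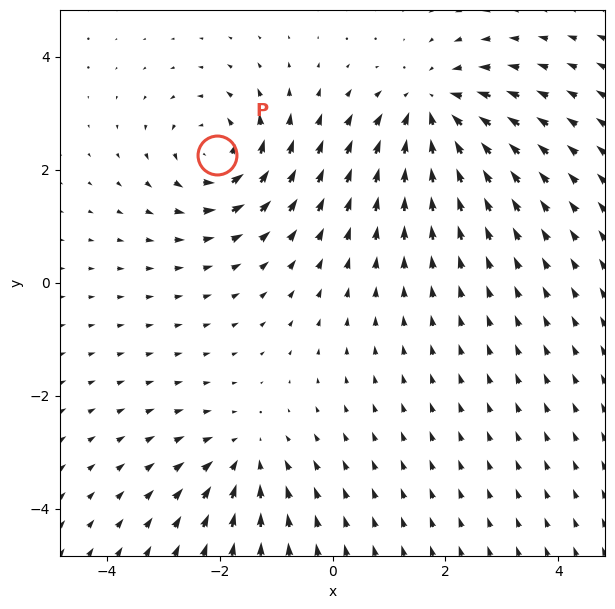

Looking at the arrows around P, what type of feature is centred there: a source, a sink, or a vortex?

vortex

At P (-2.0, 2.3) the arrows circulate counterclockwise. Divergence ≈0, curl about +4 — near-zero divergence with nonzero curl is a vortex.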